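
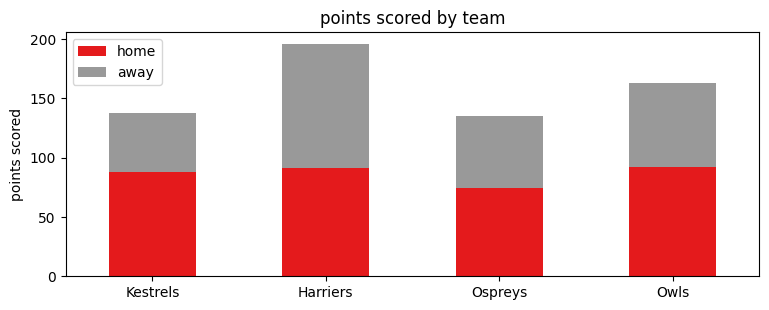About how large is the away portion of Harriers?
≈ 100

away top ≈ 200, bottom ≈ 100; segment ≈ 100.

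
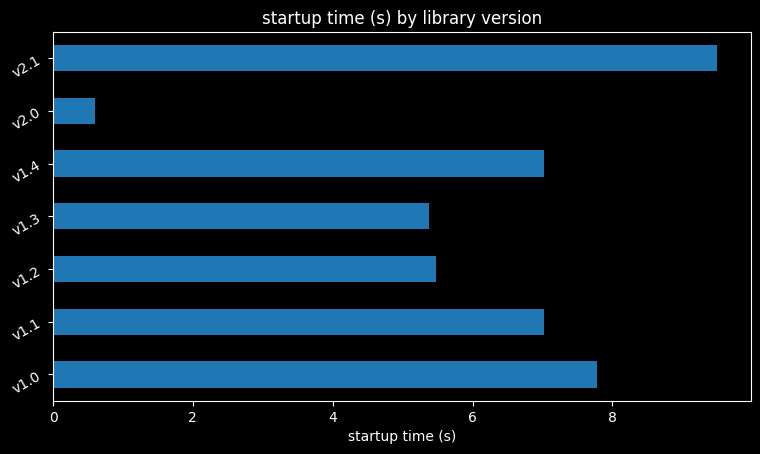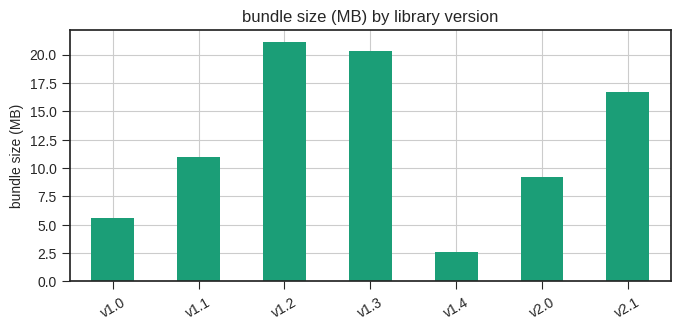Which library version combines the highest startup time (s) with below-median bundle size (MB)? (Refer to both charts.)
v1.0

Chart 2 median bundle size (MB) ≈ 10; below-median library versions: v1.0, v1.4, v2.0. Among those, v1.0 has the highest startup time (s) (≈ 8).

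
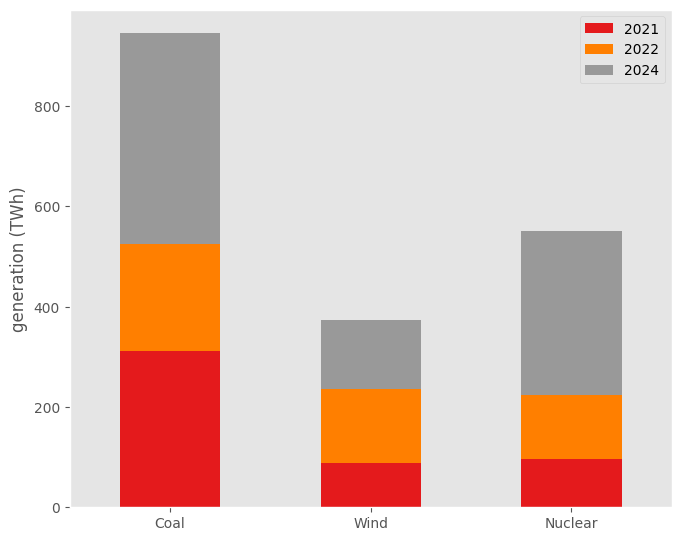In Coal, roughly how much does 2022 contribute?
≈ 200

2022 top ≈ 500, bottom ≈ 300; segment ≈ 200.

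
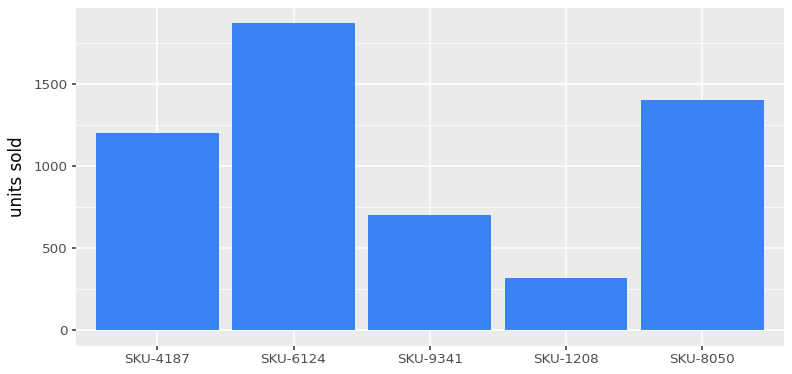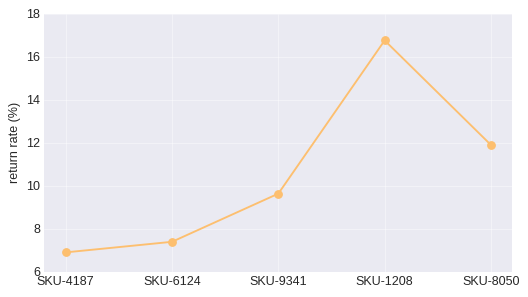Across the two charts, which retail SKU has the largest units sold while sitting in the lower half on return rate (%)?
Chart 2 median return rate (%) ≈ 10; below-median retail SKUs: SKU-4187, SKU-6124. Among those, SKU-6124 has the highest units sold (≈ 1800).

SKU-6124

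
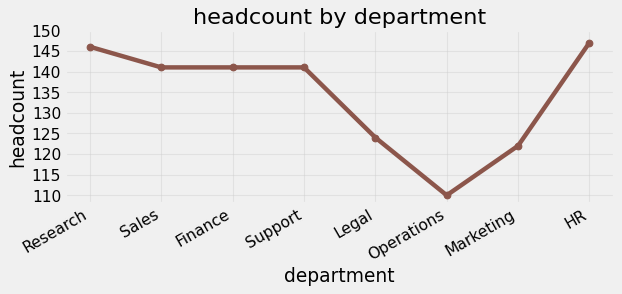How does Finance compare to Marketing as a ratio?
≈ 1.17×

Finance ≈ 140, Marketing ≈ 120; 140/120 ≈ 1.17.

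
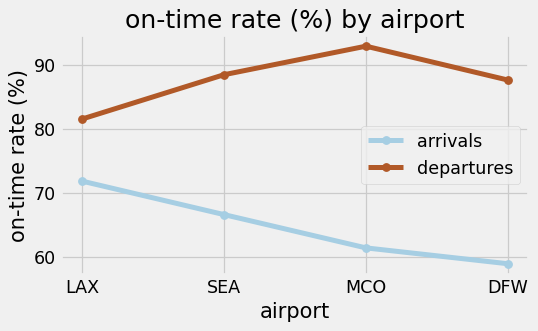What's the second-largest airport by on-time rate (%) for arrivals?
Top 3 for arrivals: LAX ≈ 70, SEA ≈ 65, MCO ≈ 60.

SEA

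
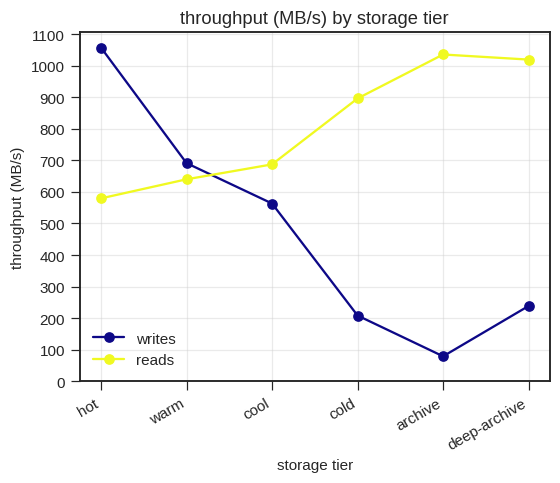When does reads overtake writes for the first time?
cool

warm: reads ≈ 600 vs writes ≈ 700 (not yet); cool: reads ≈ 700 vs writes ≈ 600 (first crossover).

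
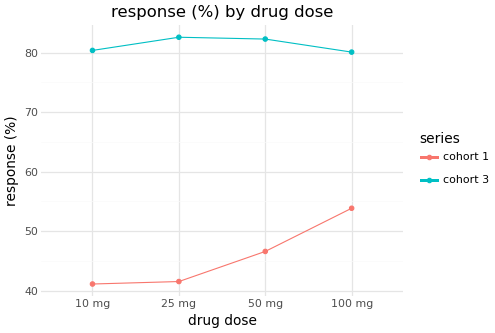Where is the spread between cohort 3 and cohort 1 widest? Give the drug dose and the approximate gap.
25 mg, ≈ 45 %

25 mg: cohort 3 ≈ 85, cohort 1 ≈ 40 → gap ≈ 45. Next-largest (10 mg) is only ≈ 40.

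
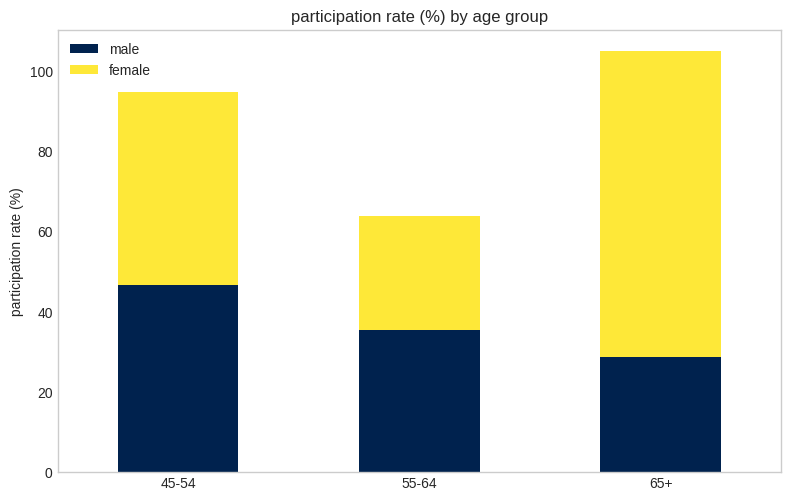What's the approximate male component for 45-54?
≈ 50

male top ≈ 50, bottom ≈ 0; segment ≈ 50.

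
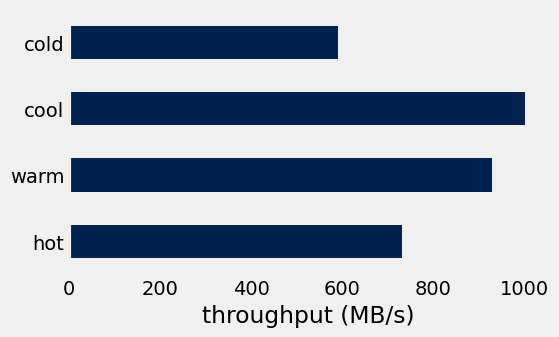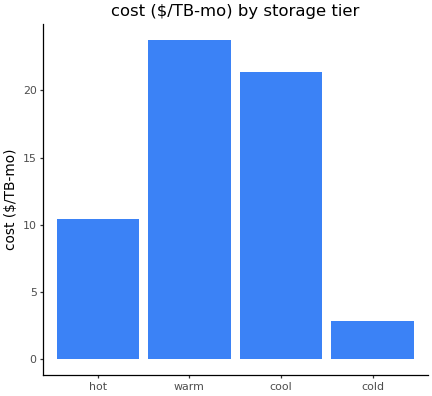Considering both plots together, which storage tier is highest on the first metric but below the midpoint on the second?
hot

Chart 2 median cost ($/TB-mo) ≈ 15; below-median storage tiers: hot, cold. Among those, hot has the highest throughput (MB/s) (≈ 700).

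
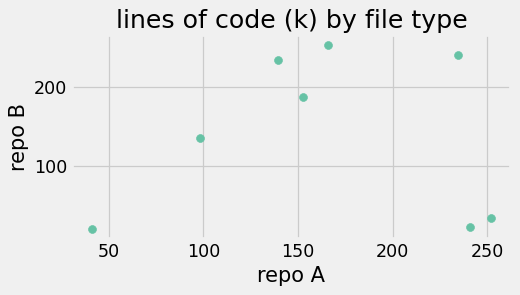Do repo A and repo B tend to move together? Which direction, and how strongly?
Points are roughly uncorrelated; weak (|r| ≈ 0.0).

no clear correlation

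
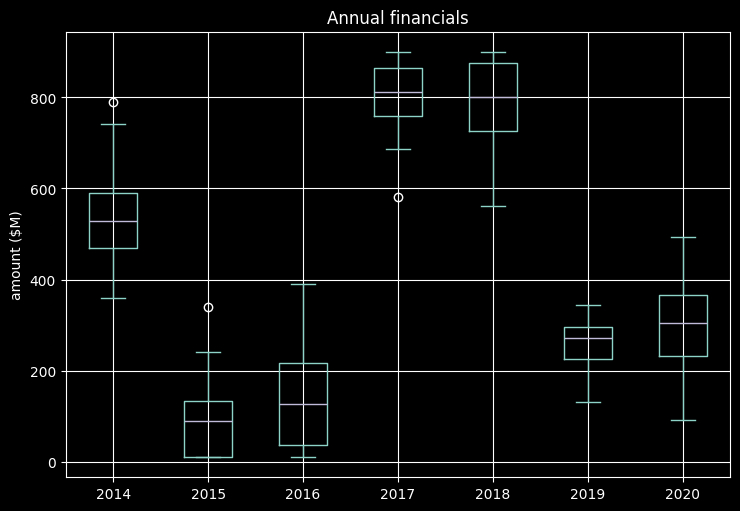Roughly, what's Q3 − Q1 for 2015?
Q3 ≈ 100, Q1 ≈ 0; IQR ≈ 100.

≈ 100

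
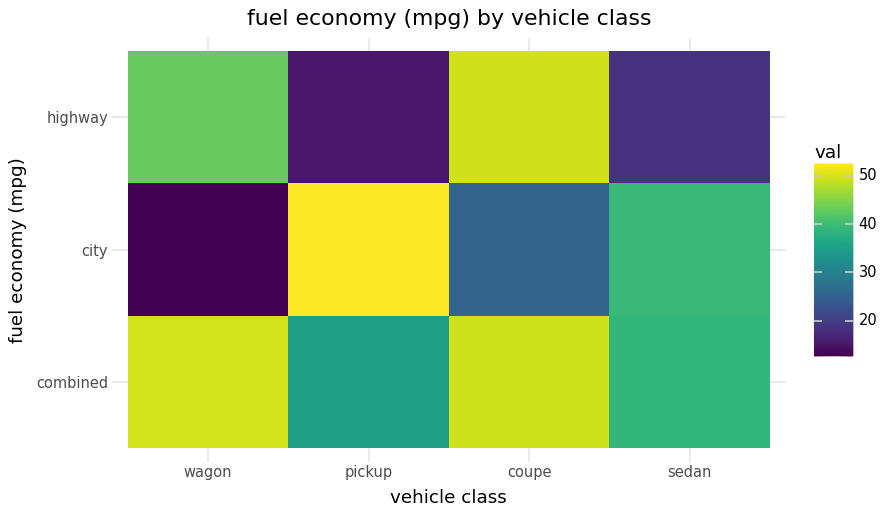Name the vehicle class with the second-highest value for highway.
Top 3 for highway: coupe ≈ 50, wagon ≈ 45, sedan ≈ 20.

wagon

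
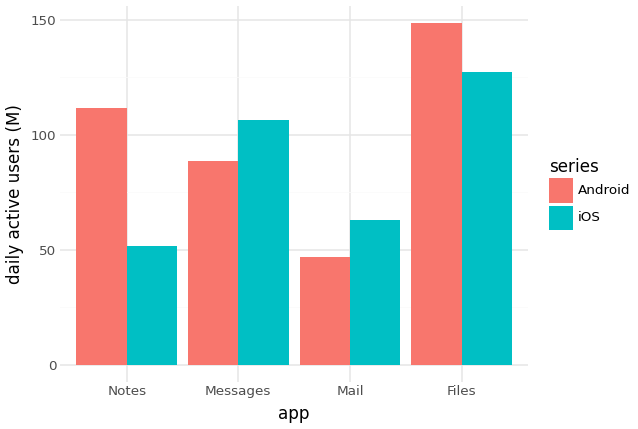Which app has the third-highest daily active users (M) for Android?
Messages

Top 4 for Android: Files ≈ 140, Notes ≈ 120, Messages ≈ 80, Mail ≈ 40.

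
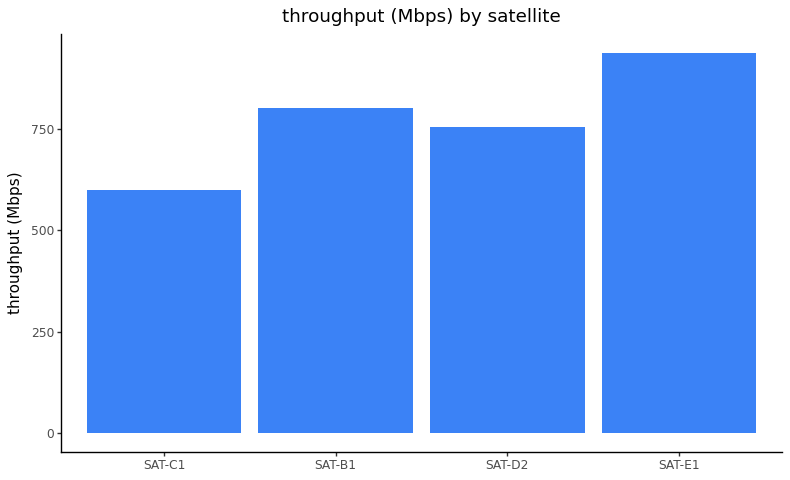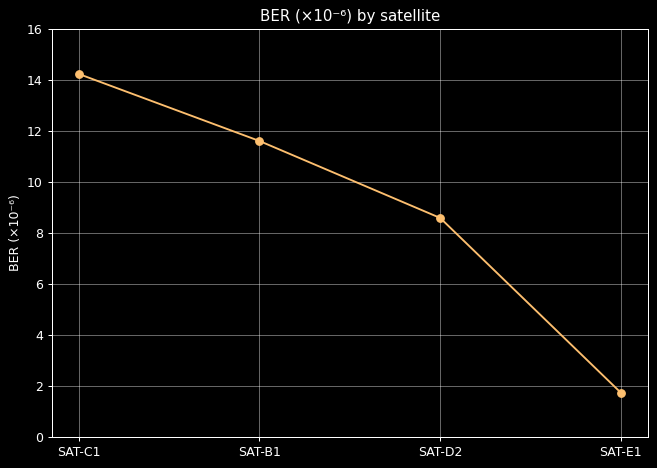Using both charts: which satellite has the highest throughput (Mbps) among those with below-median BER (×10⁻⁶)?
SAT-E1

Chart 2 median BER (×10⁻⁶) ≈ 10; below-median satellites: SAT-D2, SAT-E1. Among those, SAT-E1 has the highest throughput (Mbps) (≈ 900).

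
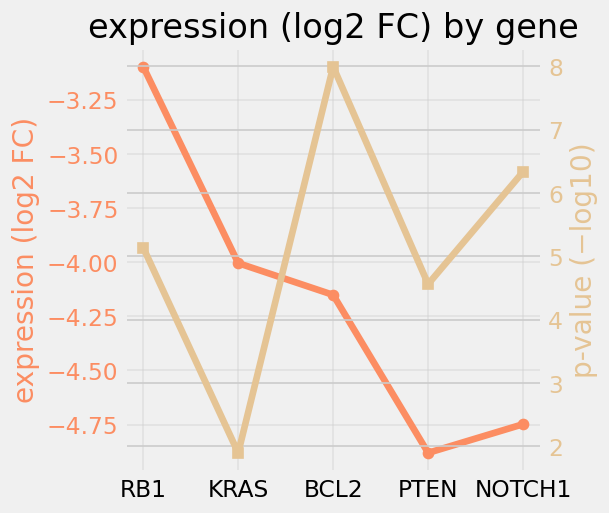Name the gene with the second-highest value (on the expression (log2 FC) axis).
Top 3 (on the expression (log2 FC) axis): RB1 ≈ -3.0, KRAS ≈ -4.0, BCL2 ≈ -4.2.

KRAS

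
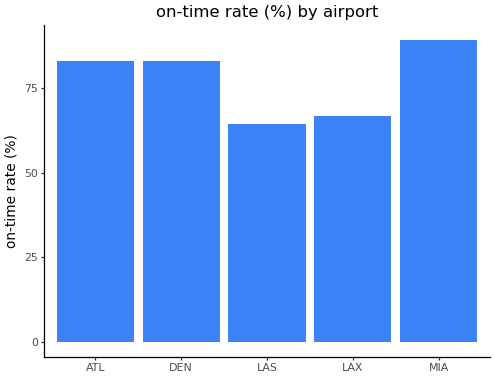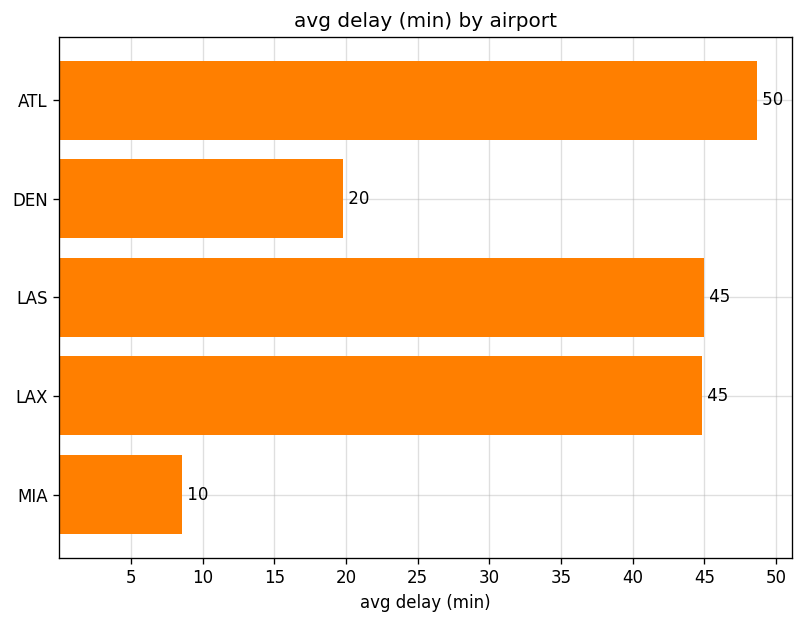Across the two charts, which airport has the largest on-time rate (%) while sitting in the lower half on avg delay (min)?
MIA

Chart 2 median avg delay (min) ≈ 45; below-median airports: DEN, MIA. Among those, MIA has the highest on-time rate (%) (≈ 90).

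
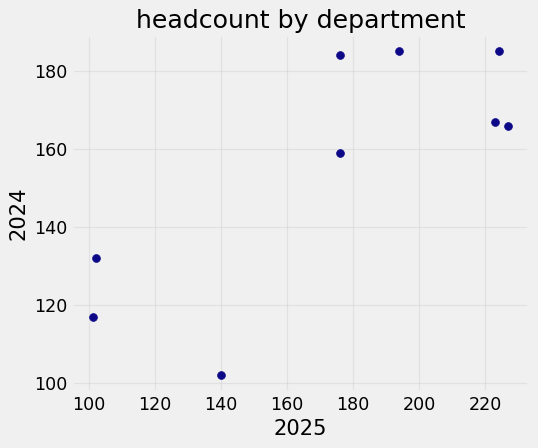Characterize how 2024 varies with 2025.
Points are positively correlated; strong (|r| ≈ 0.8).

positive, strong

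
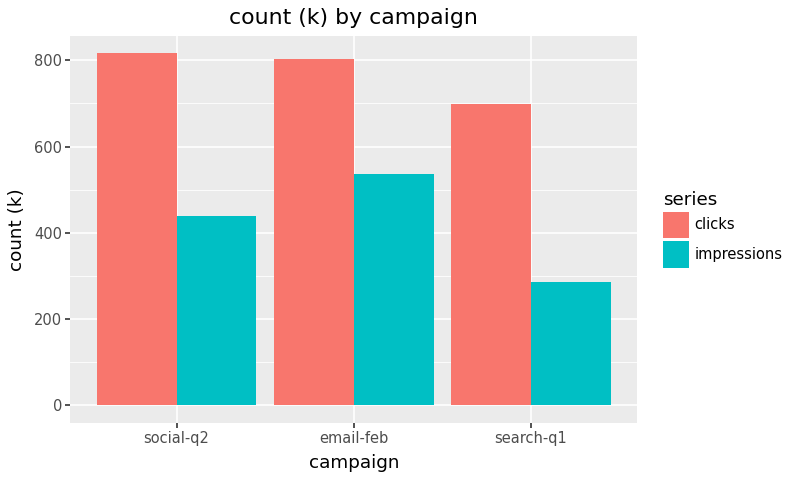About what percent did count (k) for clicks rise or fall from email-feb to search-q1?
≈ -12.5%

email-feb ≈ 800, search-q1 ≈ 700; (700 − 800) / 800 ≈ -12.5%.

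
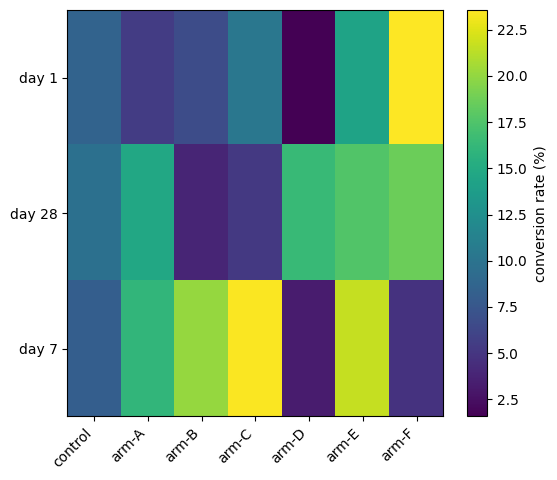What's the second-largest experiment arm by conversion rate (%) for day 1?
arm-E

Top 3 for day 1: arm-F ≈ 24, arm-E ≈ 14, arm-C ≈ 10.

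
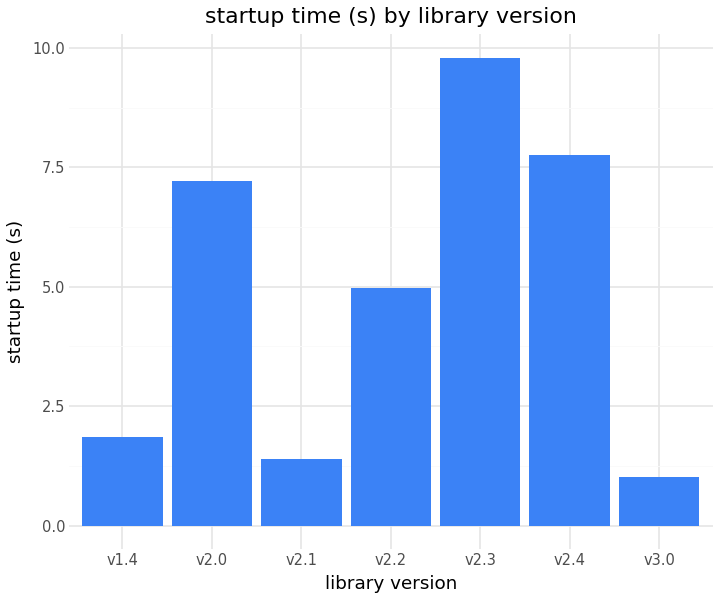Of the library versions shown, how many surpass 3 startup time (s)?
Above 3: v2.0, v2.2, v2.3, v2.4.

4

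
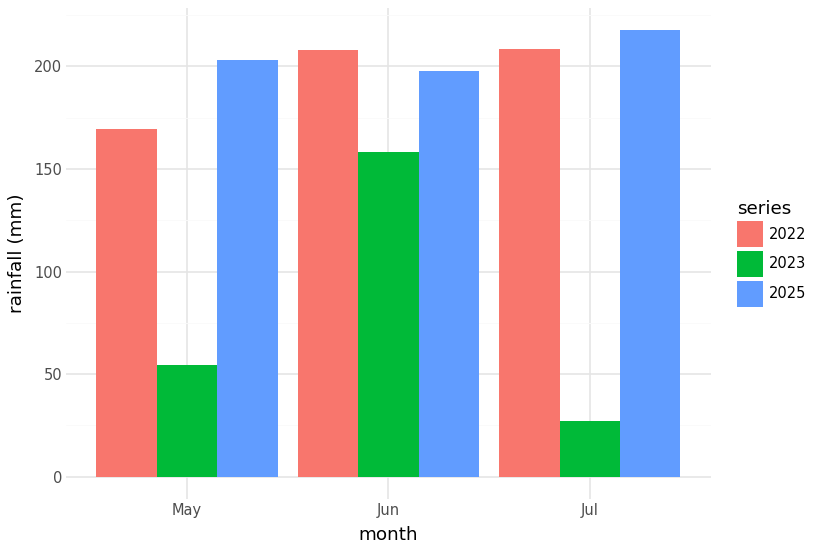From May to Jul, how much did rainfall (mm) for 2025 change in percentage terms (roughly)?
≈ +10%

May ≈ 200, Jul ≈ 220; (220 − 200) / 200 ≈ +10%.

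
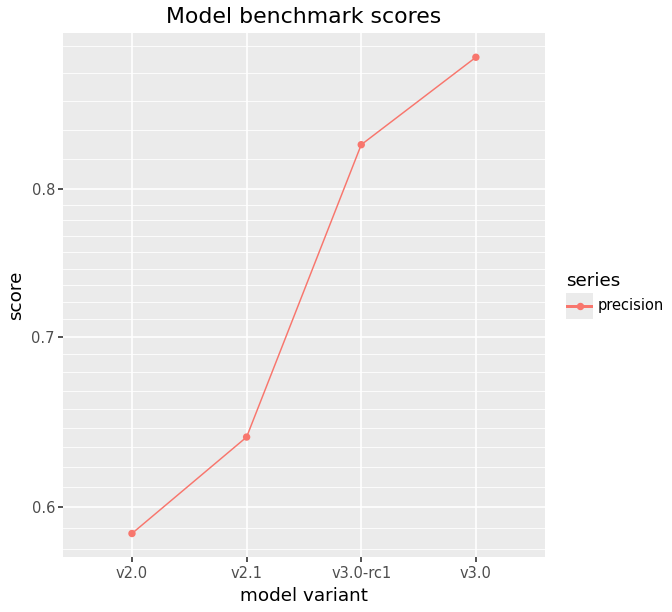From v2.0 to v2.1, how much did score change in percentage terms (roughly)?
v2.0 ≈ 0.60, v2.1 ≈ 0.65; (0.65 − 0.60) / 0.60 ≈ +8.3%.

≈ +8.3%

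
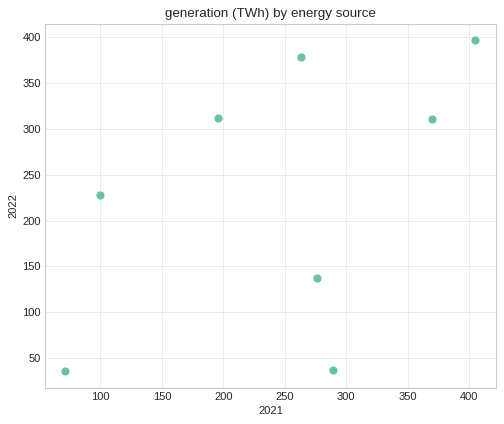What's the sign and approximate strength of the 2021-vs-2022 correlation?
Points are positively correlated; moderate (|r| ≈ 0.5).

positive, moderate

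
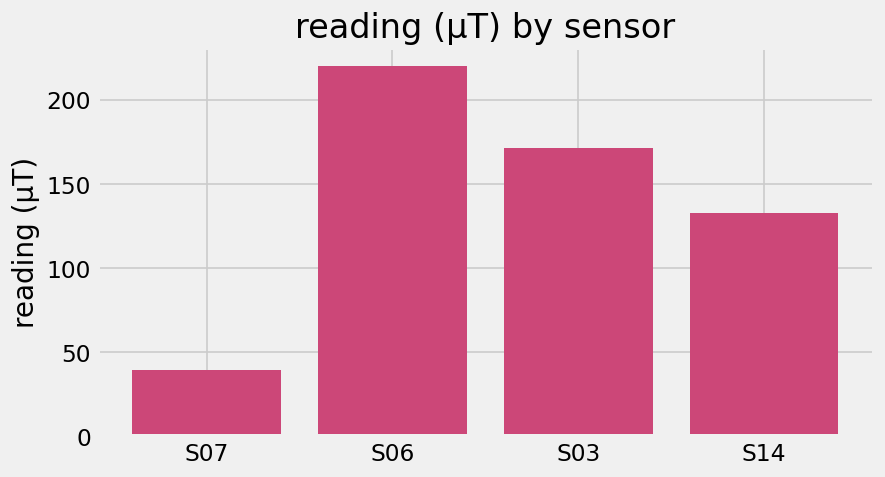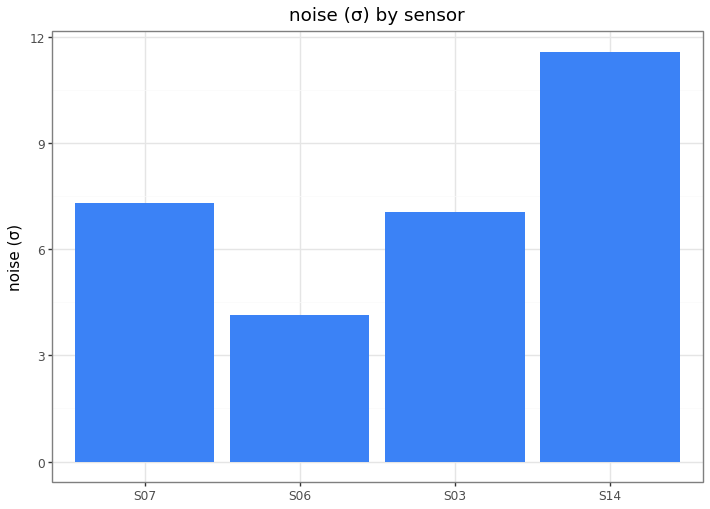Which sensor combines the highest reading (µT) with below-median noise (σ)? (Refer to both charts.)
S06

Chart 2 median noise (σ) ≈ 8; below-median sensors: S06, S03. Among those, S06 has the highest reading (µT) (≈ 225).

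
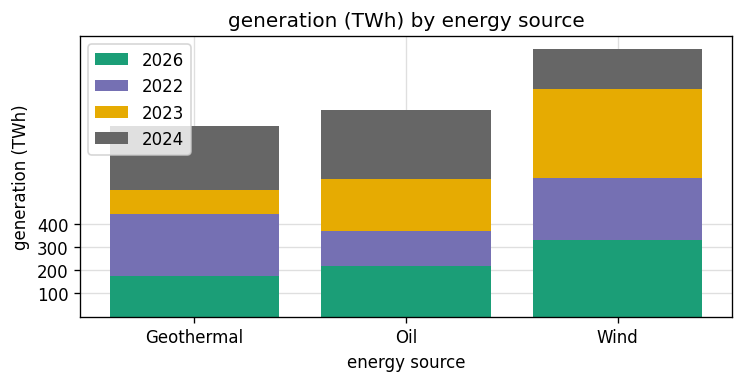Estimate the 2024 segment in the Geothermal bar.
2024 top ≈ 800, bottom ≈ 500; segment ≈ 300.

≈ 300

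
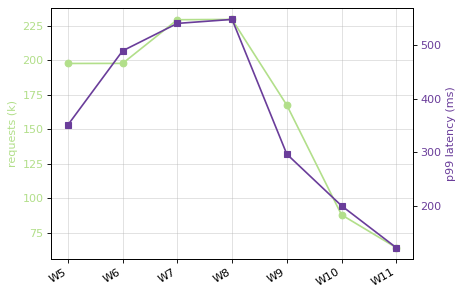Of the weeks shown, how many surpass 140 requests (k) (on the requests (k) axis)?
Above 140: W5, W6, W7, W8, W9.

5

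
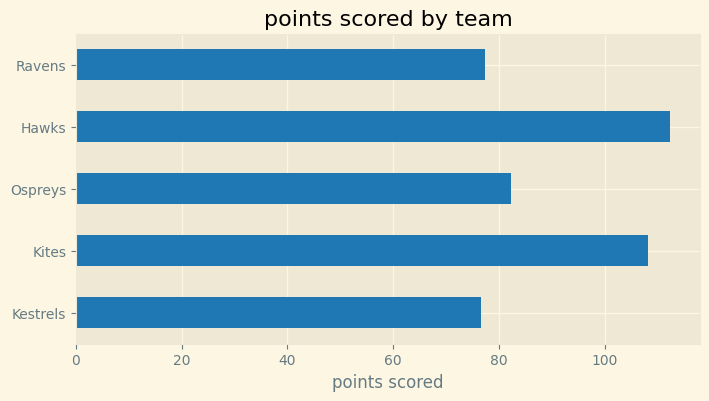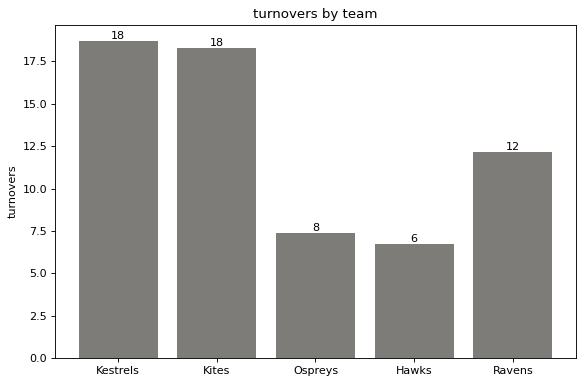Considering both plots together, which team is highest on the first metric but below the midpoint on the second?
Chart 2 median turnovers ≈ 12; below-median teams: Ospreys, Hawks. Among those, Hawks has the highest points scored (≈ 120).

Hawks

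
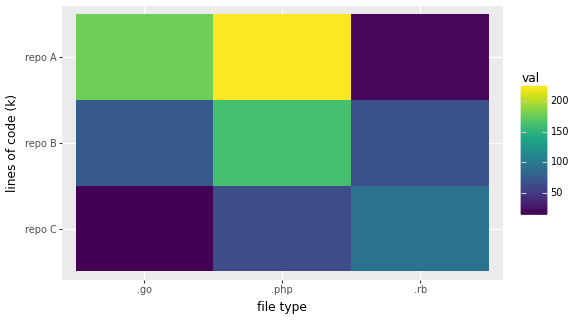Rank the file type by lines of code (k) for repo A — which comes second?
.go

Top 3 for repo A: .php ≈ 220, .go ≈ 180, .rb ≈ 20.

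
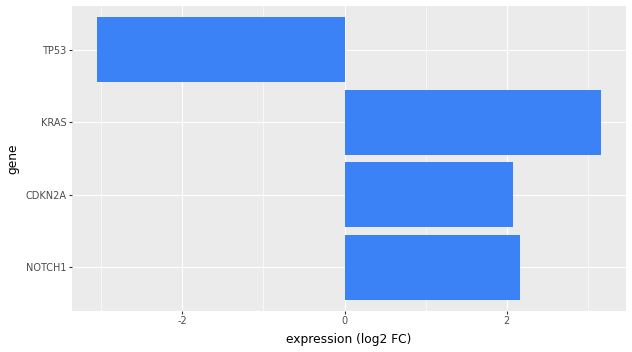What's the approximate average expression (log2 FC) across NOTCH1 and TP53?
(2 + -3) / 2 ≈ 0.

≈ 0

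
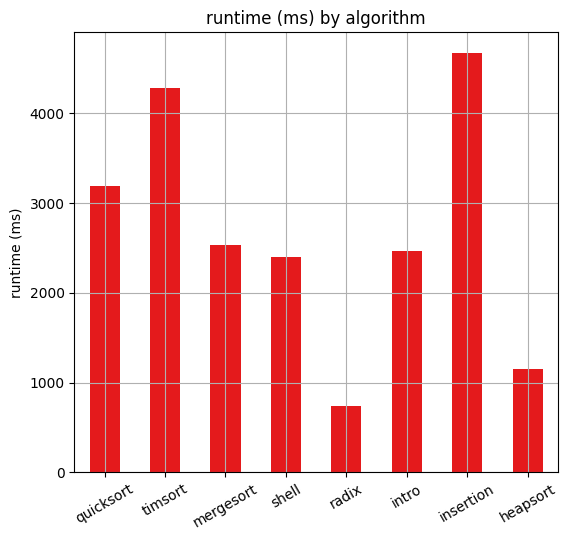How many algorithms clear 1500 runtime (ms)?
Above 1500: quicksort, timsort, mergesort, shell, intro, insertion.

6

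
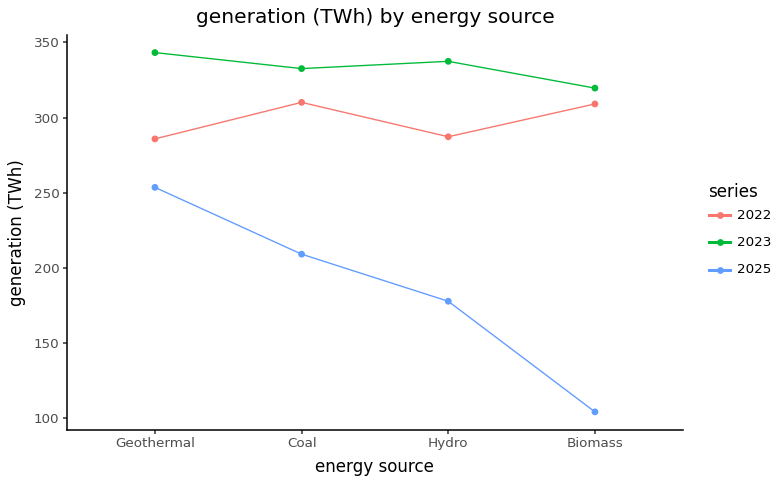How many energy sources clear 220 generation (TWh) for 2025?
Above 220: Geothermal.

1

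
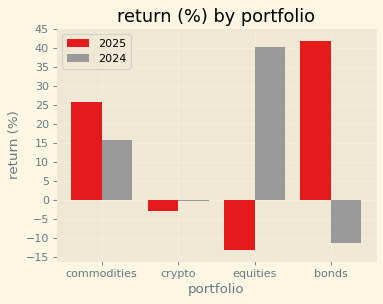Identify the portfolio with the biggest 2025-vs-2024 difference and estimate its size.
equities, ≈ 55 %

equities: 2025 ≈ -15, 2024 ≈ 40 → gap ≈ 55. Next-largest (bonds) is only ≈ 50.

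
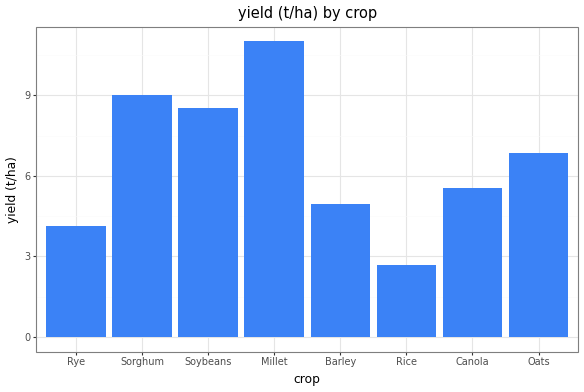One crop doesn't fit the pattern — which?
Millet

Millet ≈ 11; the rest sit between ≈ 3 and ≈ 9.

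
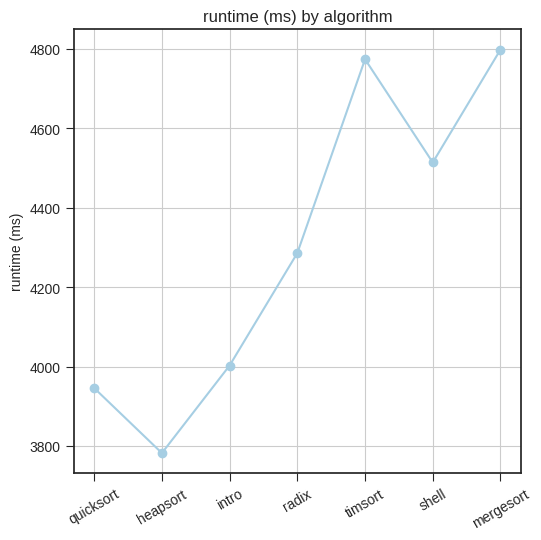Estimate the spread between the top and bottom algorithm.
≈ 1000

Max mergesort ≈ 4800, min heapsort ≈ 3800; range ≈ 1000.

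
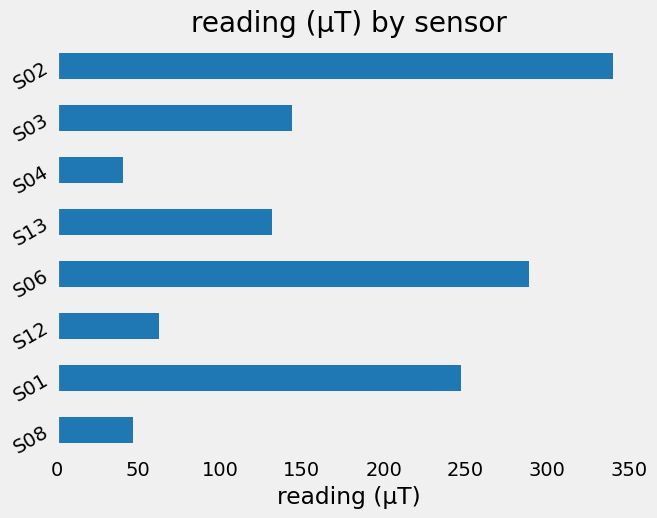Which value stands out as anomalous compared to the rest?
S02

S02 ≈ 350; the rest sit between ≈ 50 and ≈ 300.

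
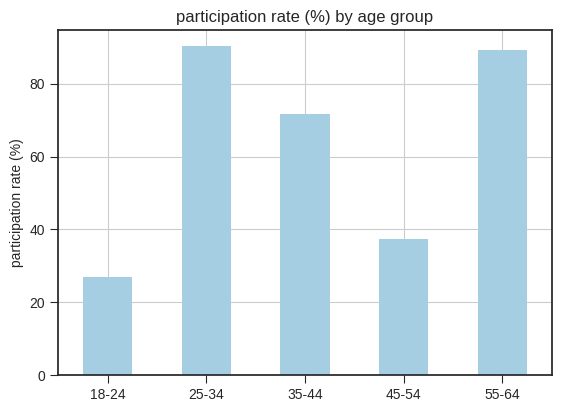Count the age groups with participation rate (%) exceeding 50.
Above 50: 25-34, 35-44, 55-64.

3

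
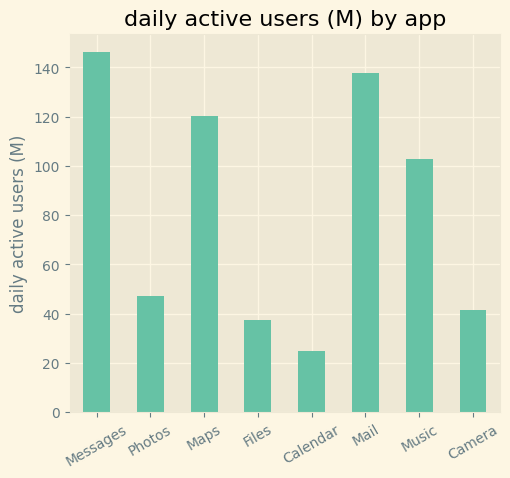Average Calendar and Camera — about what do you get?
≈ 30

(20 + 40) / 2 ≈ 30.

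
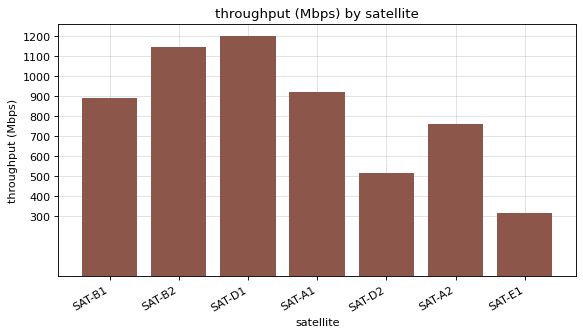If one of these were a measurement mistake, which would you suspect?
SAT-E1

SAT-E1 ≈ 300; the rest sit between ≈ 500 and ≈ 1200.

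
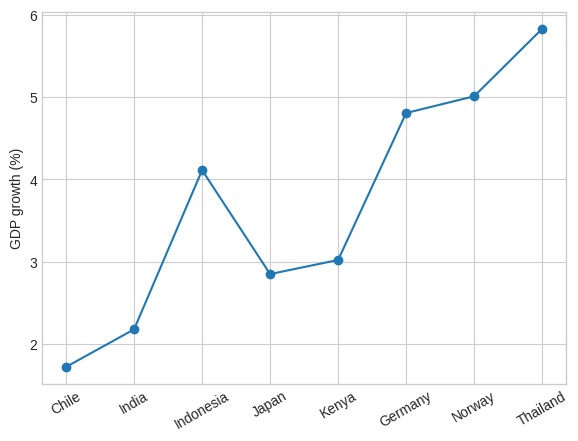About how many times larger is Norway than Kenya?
≈ 1.67×

Norway ≈ 5.0, Kenya ≈ 3.0; 5.0/3.0 ≈ 1.67.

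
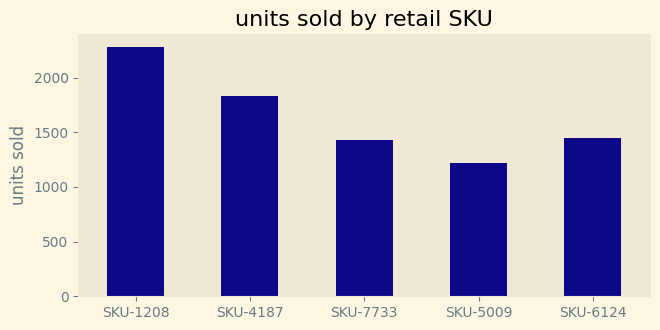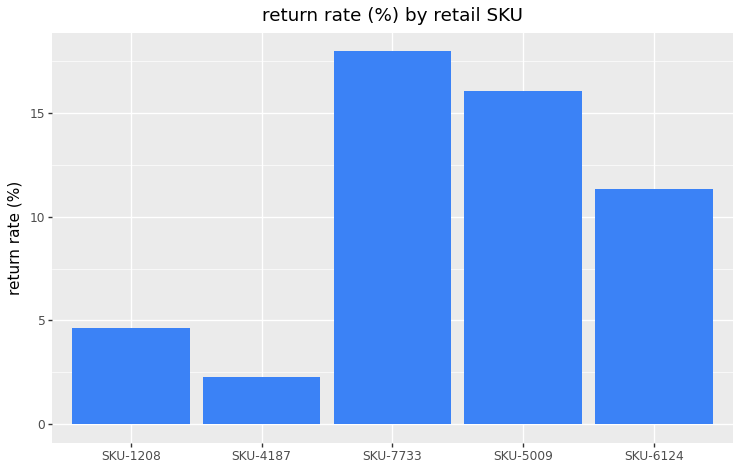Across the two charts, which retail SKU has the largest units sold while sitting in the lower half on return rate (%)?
Chart 2 median return rate (%) ≈ 12; below-median retail SKUs: SKU-1208, SKU-4187. Among those, SKU-1208 has the highest units sold (≈ 2500).

SKU-1208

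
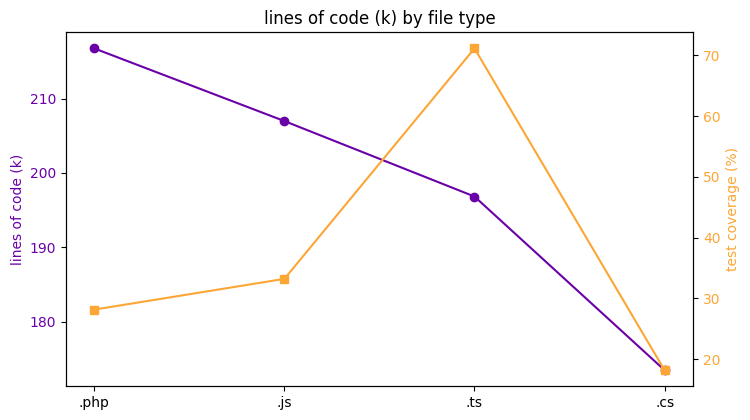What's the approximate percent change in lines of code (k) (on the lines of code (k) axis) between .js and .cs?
≈ -14.6%

.js ≈ 205, .cs ≈ 175; (175 − 205) / 205 ≈ -14.6%.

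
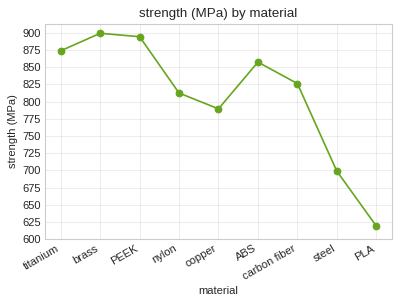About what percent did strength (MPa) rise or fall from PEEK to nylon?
PEEK ≈ 900, nylon ≈ 800; (800 − 900) / 900 ≈ -11.1%.

≈ -11.1%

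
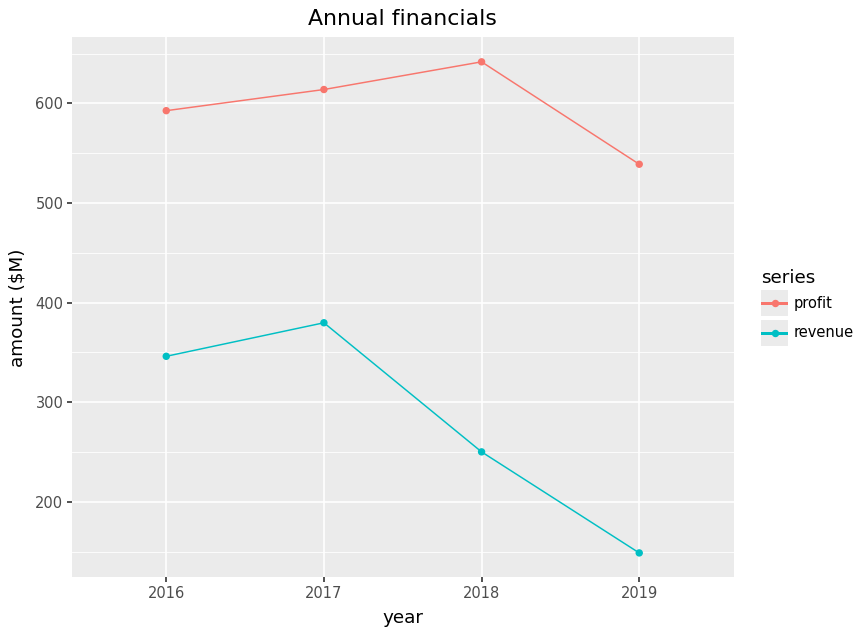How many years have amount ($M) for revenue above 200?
3

Above 200: 2016, 2017, 2018.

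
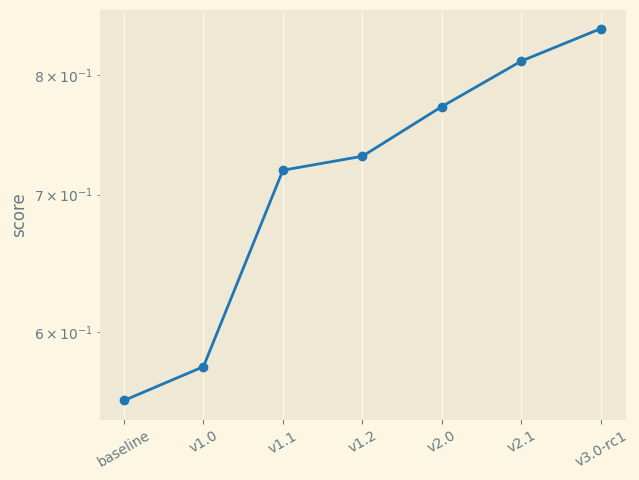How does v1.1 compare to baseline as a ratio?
v1.1 ≈ 0.70, baseline ≈ 0.55; 0.70/0.55 ≈ 1.27.

≈ 1.27×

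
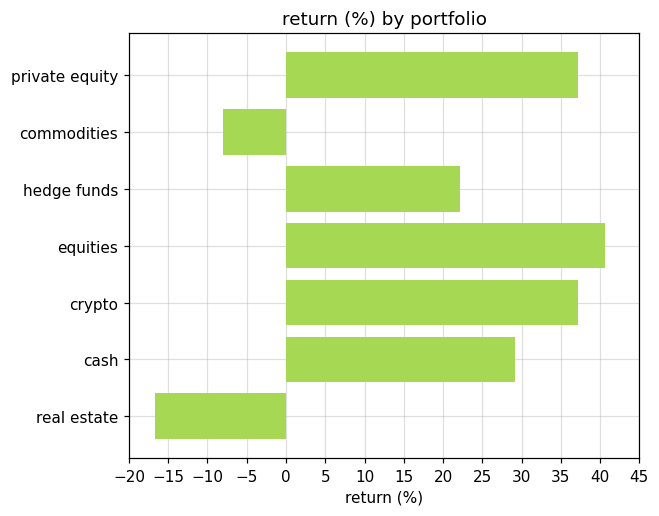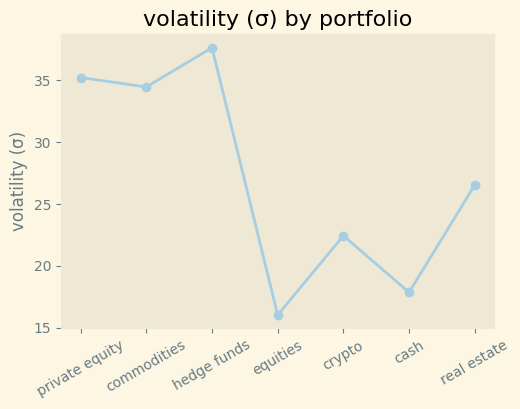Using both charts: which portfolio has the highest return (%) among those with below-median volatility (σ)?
equities

Chart 2 median volatility (σ) ≈ 25; below-median portfolios: equities, crypto, cash. Among those, equities has the highest return (%) (≈ 40).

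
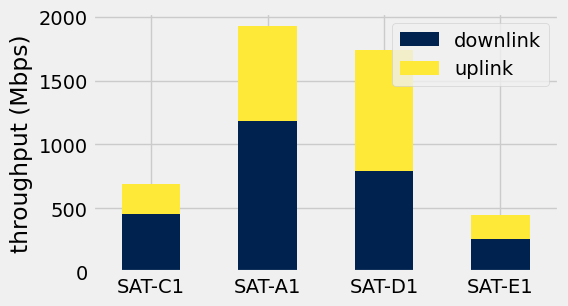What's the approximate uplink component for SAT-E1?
≈ 200

uplink top ≈ 400, bottom ≈ 200; segment ≈ 200.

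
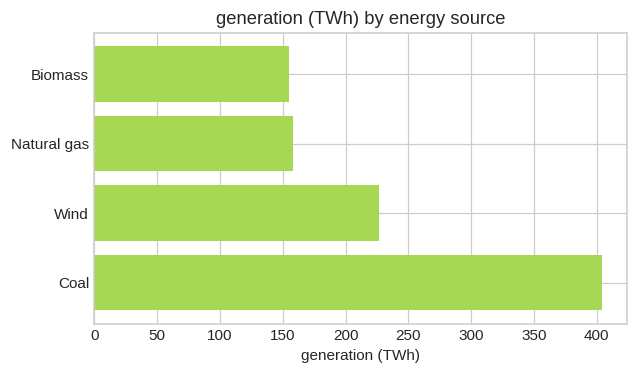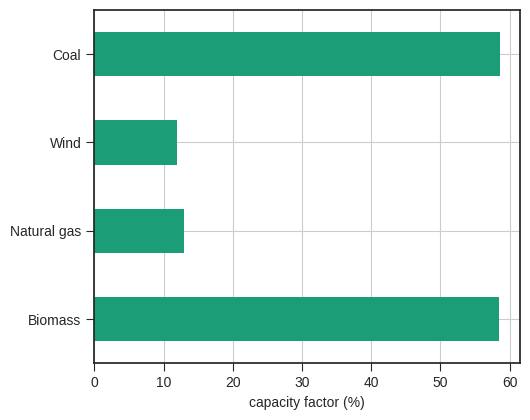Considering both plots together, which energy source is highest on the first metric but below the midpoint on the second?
Wind

Chart 2 median capacity factor (%) ≈ 40; below-median energy sources: Natural gas, Wind. Among those, Wind has the highest generation (TWh) (≈ 250).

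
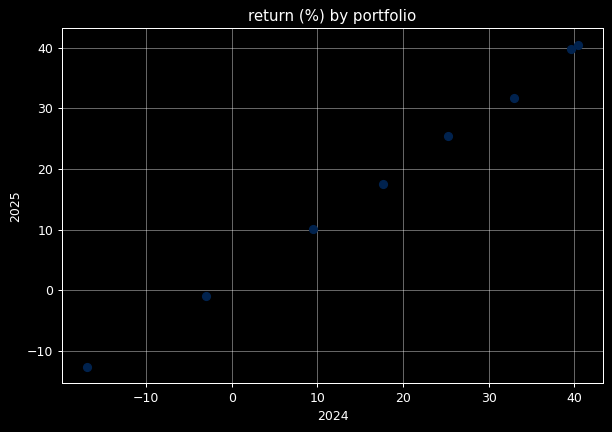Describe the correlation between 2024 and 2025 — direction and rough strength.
positive, strong

Points are positively correlated; strong (|r| ≈ 1.0).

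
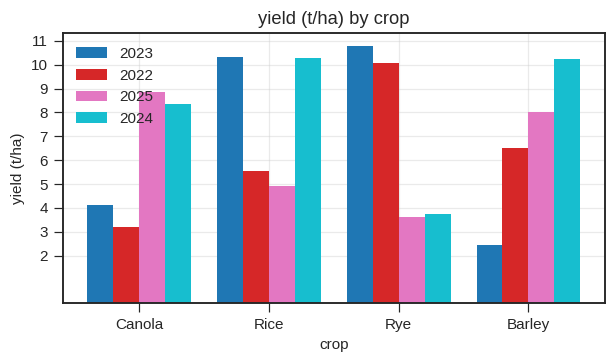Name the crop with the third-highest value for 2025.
Rice

Top 4 for 2025: Canola ≈ 9, Barley ≈ 8, Rice ≈ 5, Rye ≈ 4.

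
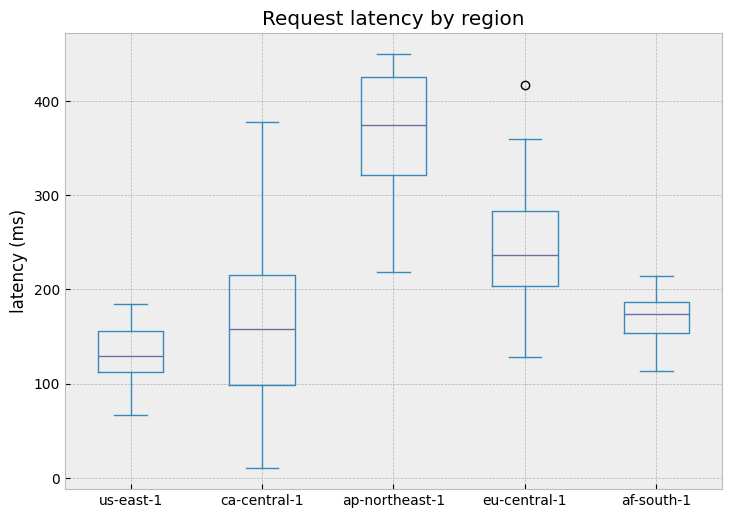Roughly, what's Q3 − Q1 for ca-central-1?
Q3 ≈ 225, Q1 ≈ 100; IQR ≈ 125.

≈ 125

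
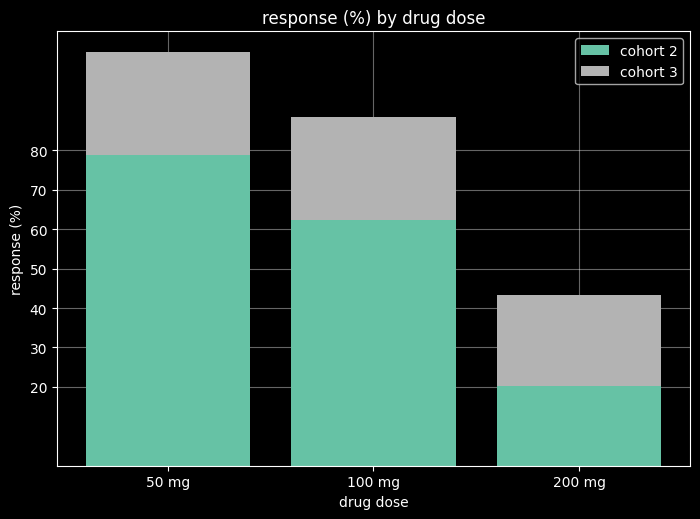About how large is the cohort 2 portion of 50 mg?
cohort 2 top ≈ 80, bottom ≈ 0; segment ≈ 80.

≈ 80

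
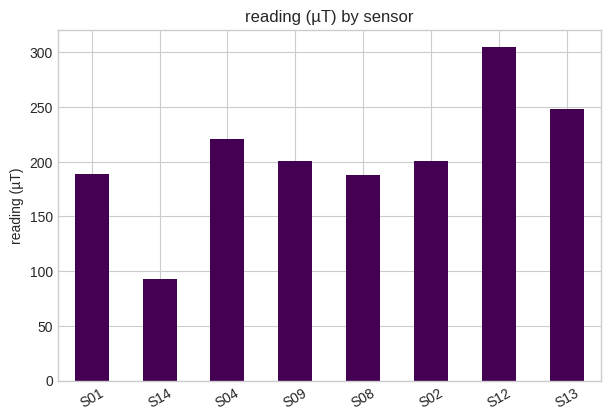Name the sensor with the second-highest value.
S13

Top 3: S12 ≈ 300, S13 ≈ 250, S04 ≈ 200.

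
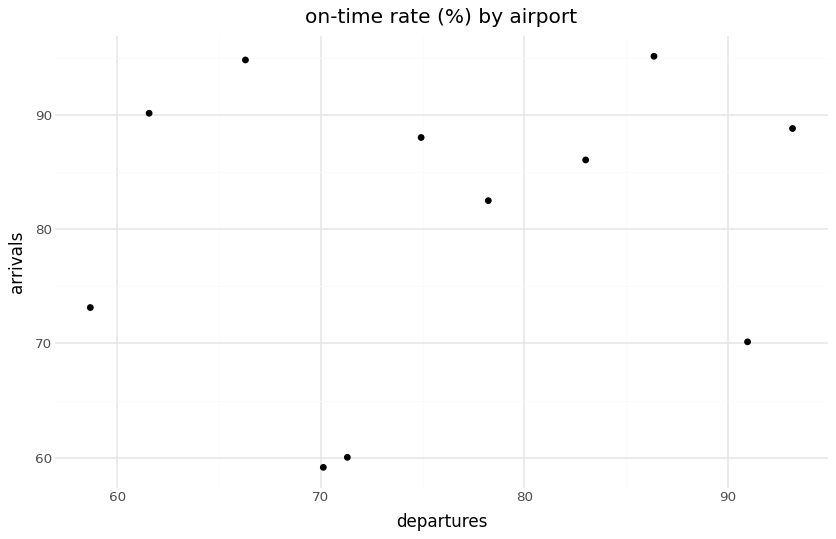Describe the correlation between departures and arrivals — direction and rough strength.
no clear correlation

Points are roughly uncorrelated; weak (|r| ≈ 0.2).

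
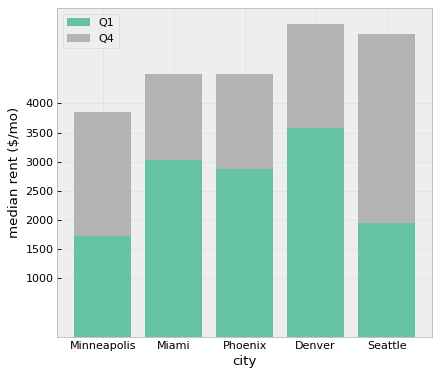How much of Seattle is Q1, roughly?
≈ 2000

Q1 top ≈ 2000, bottom ≈ 0; segment ≈ 2000.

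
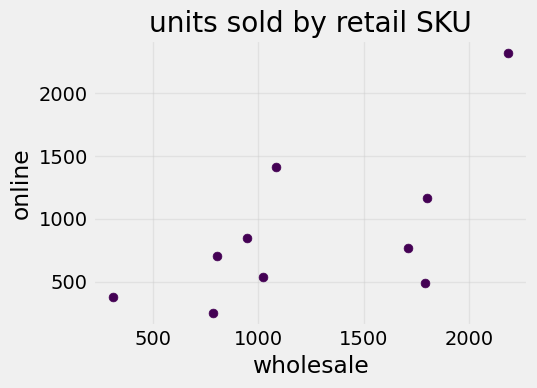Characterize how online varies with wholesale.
positive, moderate

Points are positively correlated; moderate (|r| ≈ 0.6).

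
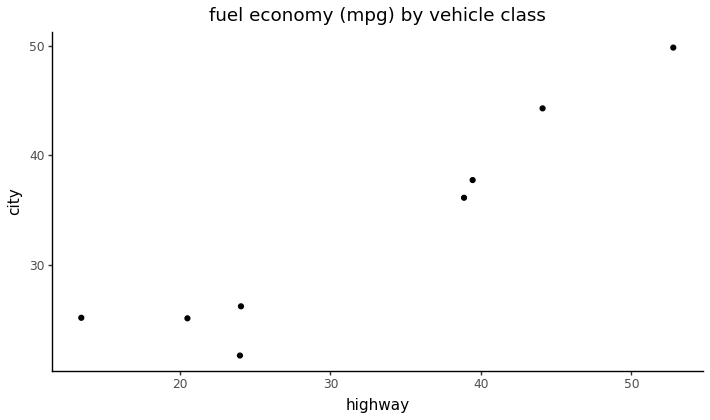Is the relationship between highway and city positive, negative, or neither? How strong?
Points are positively correlated; strong (|r| ≈ 0.9).

positive, strong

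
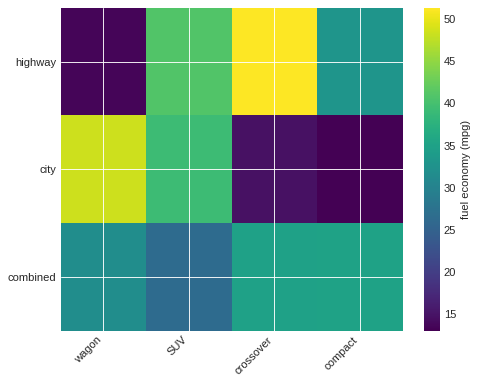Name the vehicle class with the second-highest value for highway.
Top 3 for highway: crossover ≈ 50, SUV ≈ 40, compact ≈ 35.

SUV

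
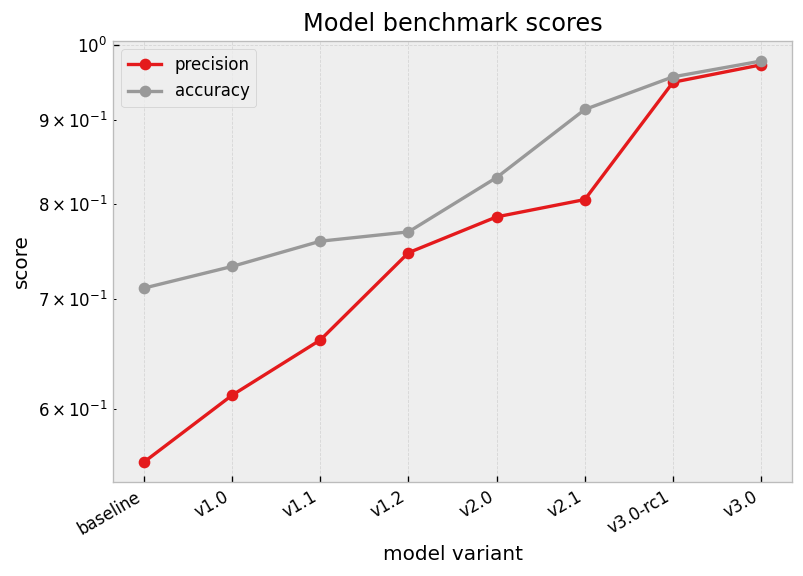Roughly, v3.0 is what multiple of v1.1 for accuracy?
v3.0 ≈ 1.00, v1.1 ≈ 0.75; 1.00/0.75 ≈ 1.33.

≈ 1.33×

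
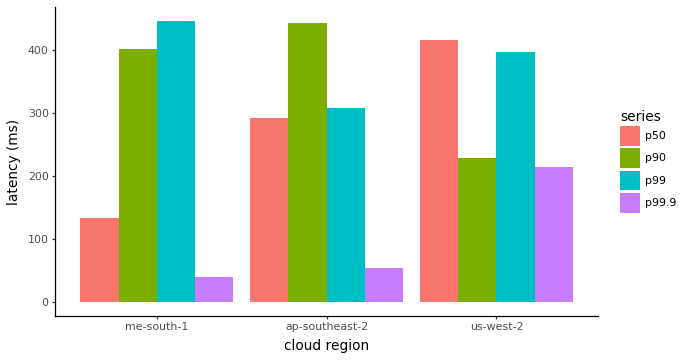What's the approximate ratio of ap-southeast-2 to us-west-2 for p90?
ap-southeast-2 ≈ 450, us-west-2 ≈ 250; 450/250 ≈ 1.8.

≈ 1.8×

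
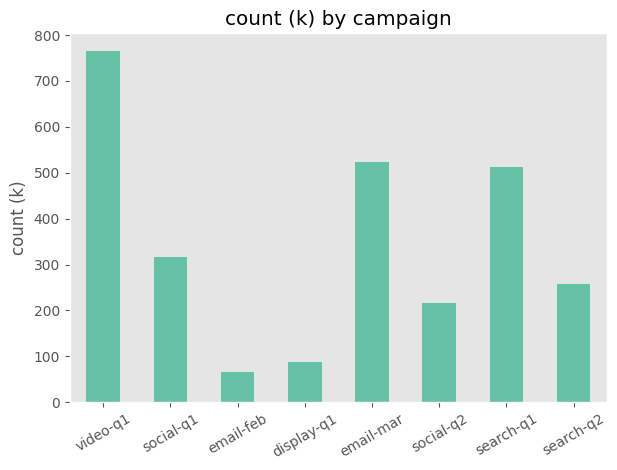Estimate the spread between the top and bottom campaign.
≈ 700

Max video-q1 ≈ 800, min email-feb ≈ 100; range ≈ 700.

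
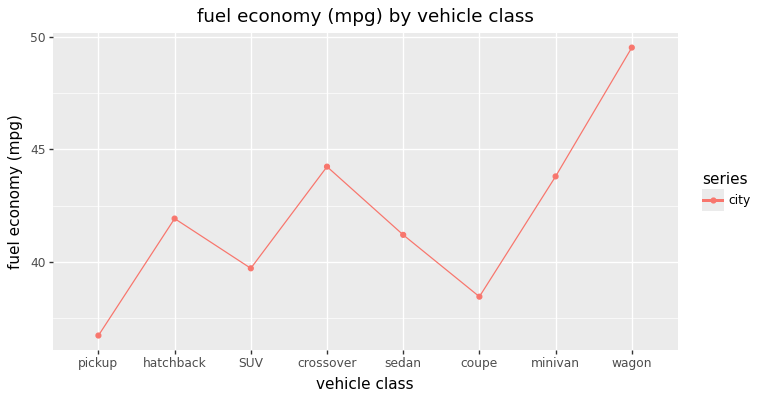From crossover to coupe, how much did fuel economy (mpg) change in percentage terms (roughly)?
≈ -13.6%

crossover ≈ 44, coupe ≈ 38; (38 − 44) / 44 ≈ -13.6%.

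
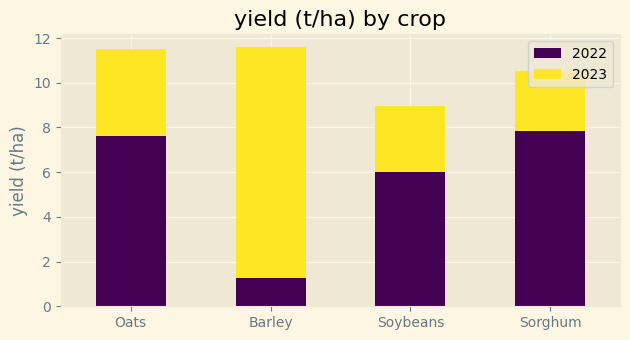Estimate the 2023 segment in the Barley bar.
2023 top ≈ 12, bottom ≈ 1; segment ≈ 11.

≈ 11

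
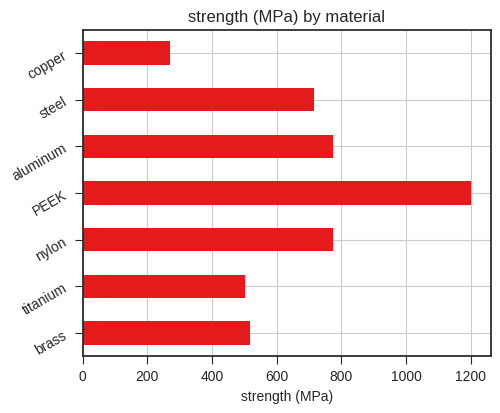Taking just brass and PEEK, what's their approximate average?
≈ 900

(600 + 1200) / 2 ≈ 900.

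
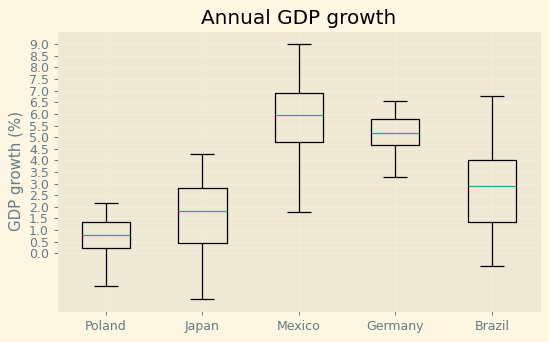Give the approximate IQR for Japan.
≈ 2.5

Q3 ≈ 3.0, Q1 ≈ 0.5; IQR ≈ 2.5.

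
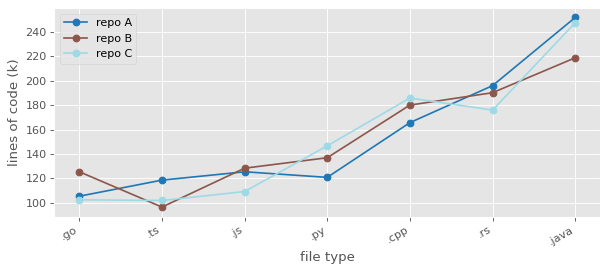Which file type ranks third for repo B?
.cpp

Top 4 for repo B: .java ≈ 220, .rs ≈ 200, .cpp ≈ 180, .py ≈ 140.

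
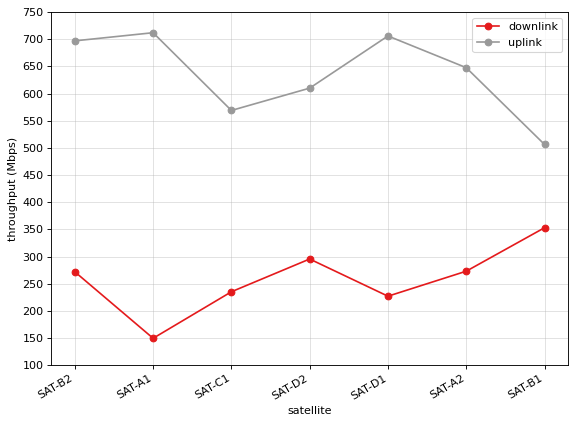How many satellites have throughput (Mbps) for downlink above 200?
6

Above 200: SAT-B2, SAT-C1, SAT-D2, SAT-D1, SAT-A2, SAT-B1.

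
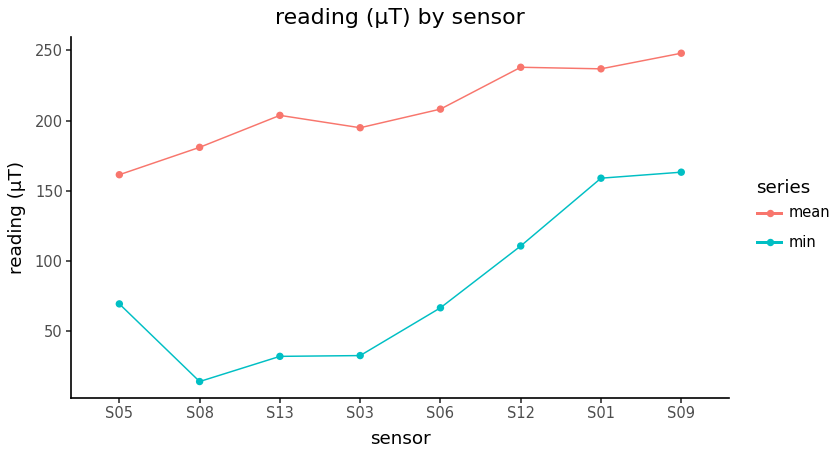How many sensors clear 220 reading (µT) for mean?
Above 220: S12, S01, S09.

3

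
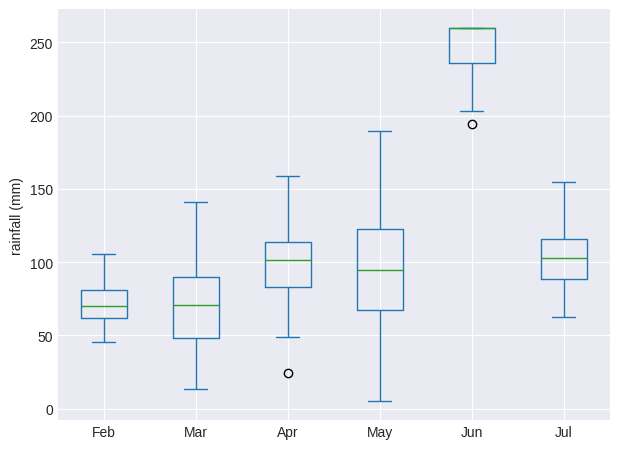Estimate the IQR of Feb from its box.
Q3 ≈ 80, Q1 ≈ 60; IQR ≈ 20.

≈ 20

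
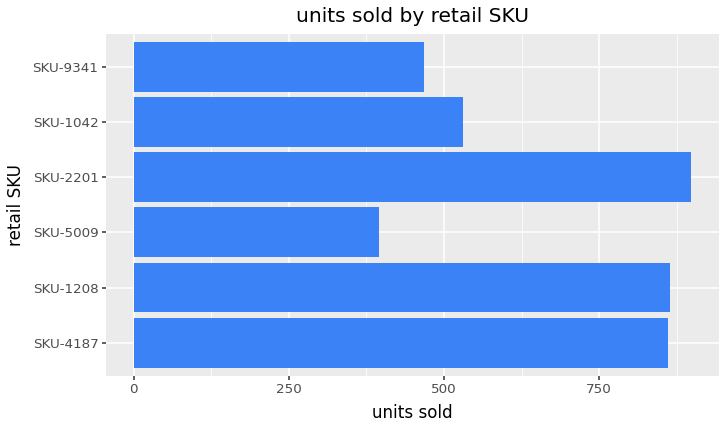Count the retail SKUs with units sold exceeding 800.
Above 800: SKU-4187, SKU-1208, SKU-2201.

3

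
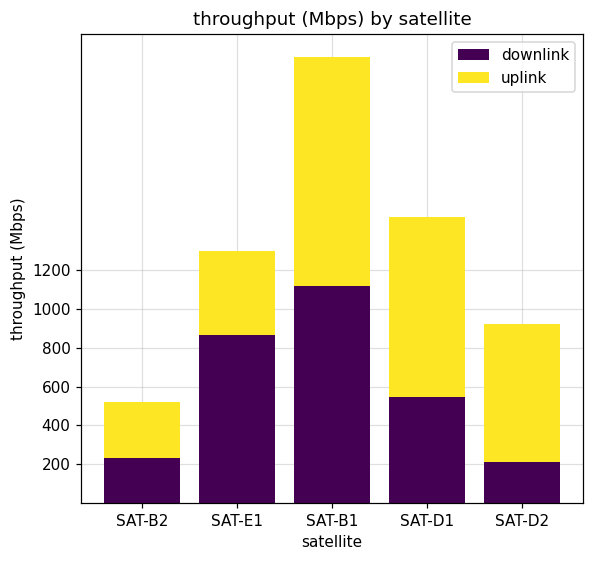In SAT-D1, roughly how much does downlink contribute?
≈ 600

downlink top ≈ 600, bottom ≈ 0; segment ≈ 600.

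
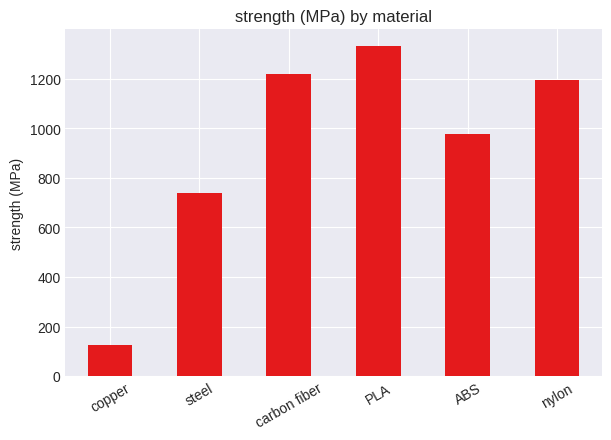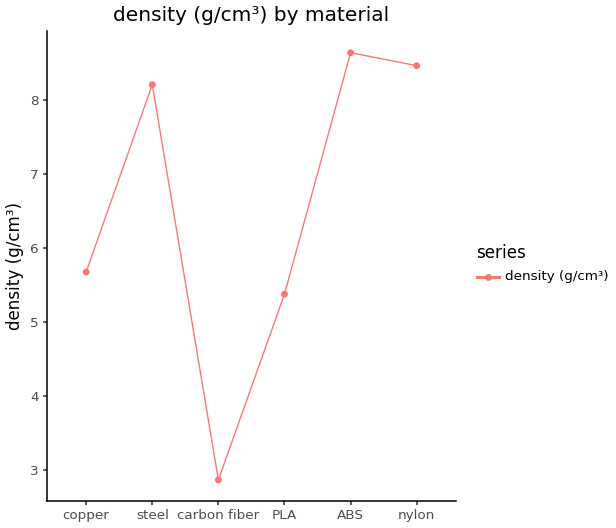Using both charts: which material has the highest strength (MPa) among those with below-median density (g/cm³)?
PLA

Chart 2 median density (g/cm³) ≈ 7; below-median materials: copper, carbon fiber, PLA. Among those, PLA has the highest strength (MPa) (≈ 1400).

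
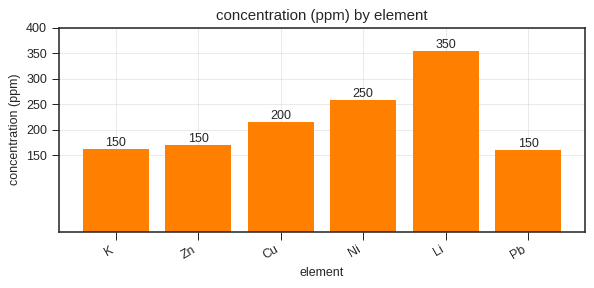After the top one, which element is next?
Ni

Top 3: Li ≈ 350, Ni ≈ 250, Cu ≈ 200.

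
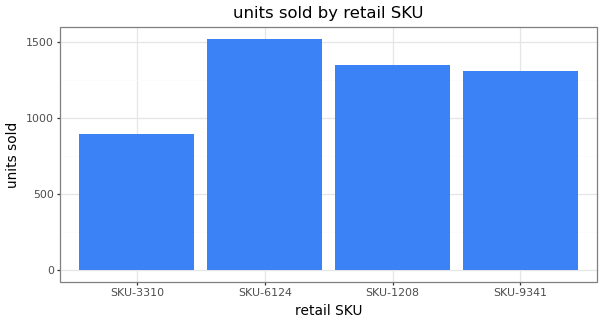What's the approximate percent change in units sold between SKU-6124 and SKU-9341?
SKU-6124 ≈ 1600, SKU-9341 ≈ 1400; (1400 − 1600) / 1600 ≈ -12.5%.

≈ -12.5%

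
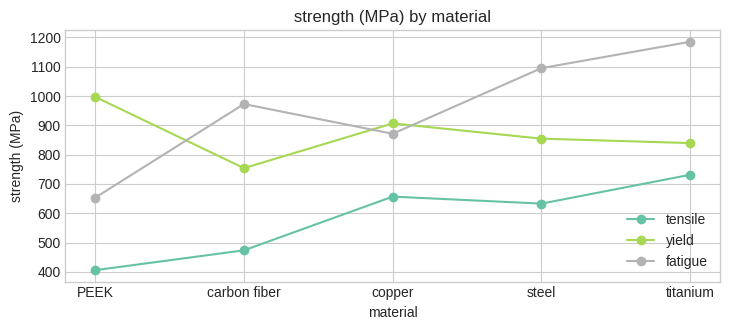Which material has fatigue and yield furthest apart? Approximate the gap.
titanium, ≈ 400 MPa

titanium: fatigue ≈ 1200, yield ≈ 800 → gap ≈ 400. Next-largest (PEEK) is only ≈ 300.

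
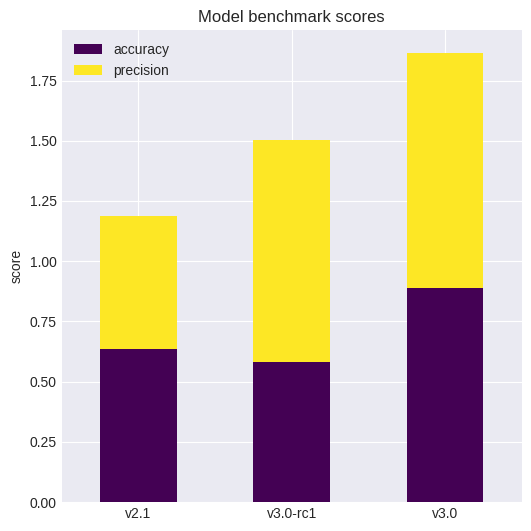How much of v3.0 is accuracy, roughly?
accuracy top ≈ 0.8, bottom ≈ 0.0; segment ≈ 0.8.

≈ 0.8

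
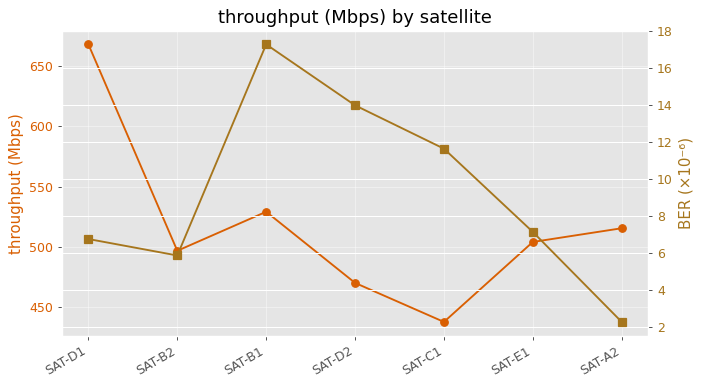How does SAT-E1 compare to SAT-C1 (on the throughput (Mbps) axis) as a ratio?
SAT-E1 ≈ 500, SAT-C1 ≈ 440; 500/440 ≈ 1.14.

≈ 1.14×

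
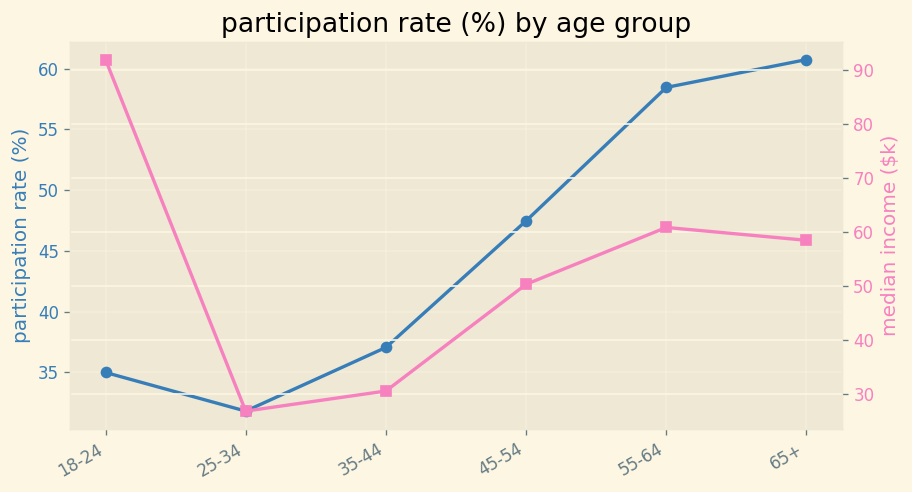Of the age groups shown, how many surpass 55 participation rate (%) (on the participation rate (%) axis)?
2

Above 55: 55-64, 65+.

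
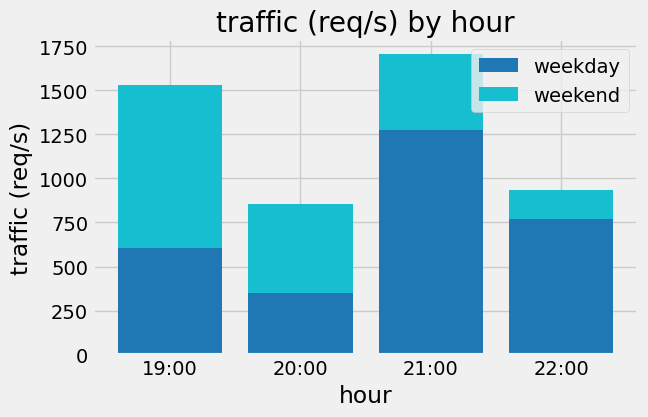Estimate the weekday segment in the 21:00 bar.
≈ 1200

weekday top ≈ 1200, bottom ≈ 0; segment ≈ 1200.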